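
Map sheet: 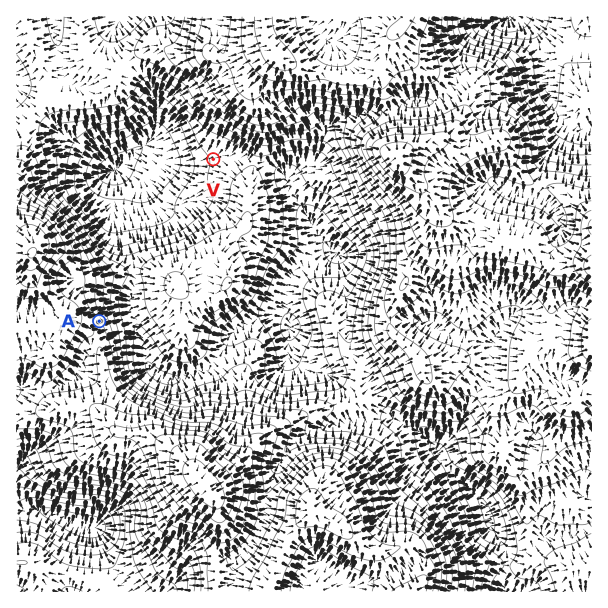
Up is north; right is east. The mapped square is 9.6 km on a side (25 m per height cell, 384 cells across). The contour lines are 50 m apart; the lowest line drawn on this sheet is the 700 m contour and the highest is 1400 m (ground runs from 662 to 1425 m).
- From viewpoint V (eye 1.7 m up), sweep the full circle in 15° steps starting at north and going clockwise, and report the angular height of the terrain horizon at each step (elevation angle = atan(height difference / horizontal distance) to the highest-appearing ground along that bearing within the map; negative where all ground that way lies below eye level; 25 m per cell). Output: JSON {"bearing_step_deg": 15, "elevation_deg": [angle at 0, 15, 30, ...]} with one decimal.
{"bearing_step_deg": 15, "elevation_deg": [12.5, 16.0, 17.4, 16.4, 12.1, 6.0, 10.0, 6.3, 5.0, 5.3, 5.0, 4.5, 5.9, 4.9, 4.6, 6.0, 8.8, 7.1, 3.4, 2.0, 3.2, 3.7, 4.8, 8.6]}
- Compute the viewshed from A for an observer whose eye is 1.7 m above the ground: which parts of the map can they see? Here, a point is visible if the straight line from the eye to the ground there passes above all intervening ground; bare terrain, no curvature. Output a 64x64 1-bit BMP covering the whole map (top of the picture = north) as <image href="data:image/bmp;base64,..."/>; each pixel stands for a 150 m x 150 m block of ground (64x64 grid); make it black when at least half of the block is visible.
<image width="64" height="64" href="data:image/bmp;base64,Qk0+AgAAAAAAAD4AAAAoAAAAQAAAAEAAAAABAAEAAAAAAAACAAATCwAAEwsAAAIAAAAAAAAA////AAAAAAAAAAAAAAAAAAAAAAAAAAAAAAAAAAAAAAAAAAAAAAAAAAAAAAAAAAAAAAAAAAAAAAEAAAAAAAAAAQAAAAAAAAAAAAAAAQAAAAAAAAABgAAAAAAAAAGAAAEAAAAAAYAAAwAAAAABwAAHAAAAYAHgAB4AAABwAPAAPAAAAHDA+AA8AAAB+OA+AH4AAAP98AAAfgAAH//4AAA4AAAf//4AAAAAAB///8A4AAAAH////nwAAAAA//f+/AAAAAD/wf78AAAAAP/A//gAAAAB4cD/+AADAAHgYP/wAAMAQ+AA//AABwBH4AB/wAAHAEfgAHfAABcAz/AAd8AAMwD//ABnwAARAP/+AGfAAAEB//8AJ+AAAwH//wAH4AA3AB//AAPxgP8mB/4AAf+D/z4CHgAB/n8HGAAeAAH+PAMAAA8AAf8IAQAAB8AD/wABAAAHwAf+AAEAAe/AD/wAAAAB/8AP/AAAAAH/wB/4AAAAAf/AP/AAAAAB/8A/4AAAAAH/4H/gAAAAAf///8AAAAAB////gAAAAAP///8AAAAAD////gAAAAAf///+AAAAAH//8//AAAAAf//n/8AAAAD/////gAAAAP////+MAAAA////4wwAAAD///4BAAAAAI/9+ACAAAABB7jwAMAAAAEAEPAAwAAAAQAQ4ACAAAABABjgAAAAAA=="/>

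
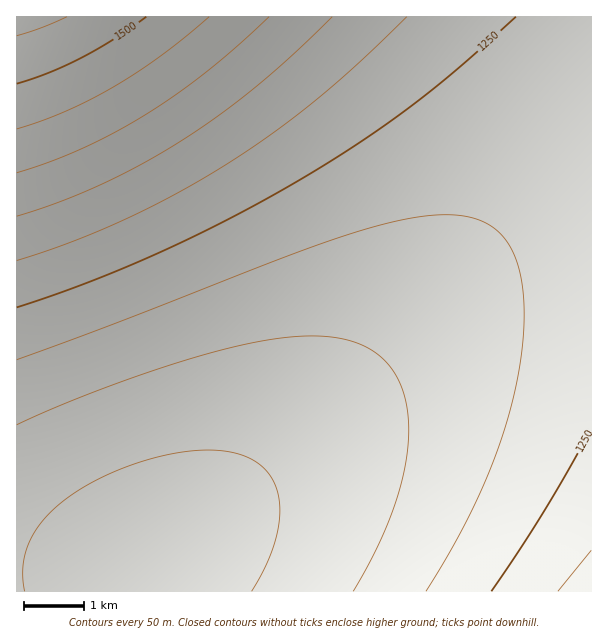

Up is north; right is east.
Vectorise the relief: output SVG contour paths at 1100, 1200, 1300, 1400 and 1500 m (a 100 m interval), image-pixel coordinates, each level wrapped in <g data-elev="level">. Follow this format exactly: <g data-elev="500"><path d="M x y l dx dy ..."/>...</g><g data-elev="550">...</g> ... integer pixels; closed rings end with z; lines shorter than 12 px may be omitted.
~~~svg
<g data-elev="1100"><path d="M25 591l-2-25 2-12 4-12 15-23 21-19 31-20 38-16 39-10 36-4 25 3 20 7 15 14 8 17 3 21-4 25-10 27-14 27"/></g><g data-elev="1200"><path d="M17 360l102-38 175-69 75-25 39-9 33-4 26 2 21 7 11 9 9 10 7 14 5 18 3 19 1 23-5 51-12 54-20 55-27 56-34 58"/></g><g data-elev="1300"><path d="M591 550l-33 41"/><path d="M17 260l52-17 53-22 52-26 51-30 47-31 43-33 43-38 49-46"/></g><g data-elev="1400"><path d="M17 173l32-11 32-13 33-16 32-19 31-20 30-23 62-54"/></g><g data-elev="1500"><path d="M17 84l31-11 33-15 33-19 32-22"/></g>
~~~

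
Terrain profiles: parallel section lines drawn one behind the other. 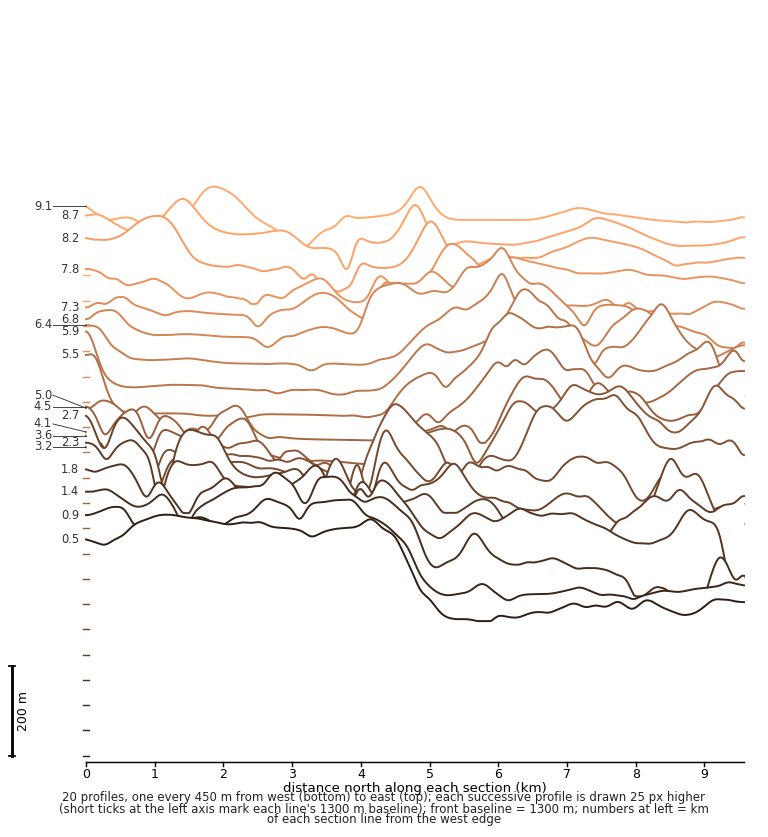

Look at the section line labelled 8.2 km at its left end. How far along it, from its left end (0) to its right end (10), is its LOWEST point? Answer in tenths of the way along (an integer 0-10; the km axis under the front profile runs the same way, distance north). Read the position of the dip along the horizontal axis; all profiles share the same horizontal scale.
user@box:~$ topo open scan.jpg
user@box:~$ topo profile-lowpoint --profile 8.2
4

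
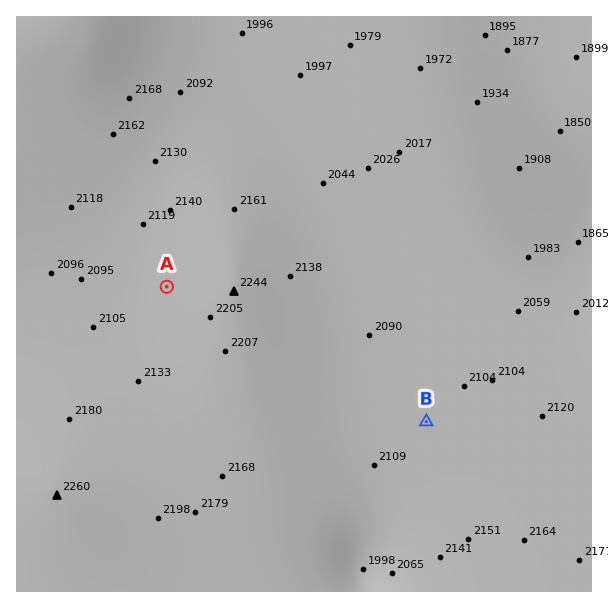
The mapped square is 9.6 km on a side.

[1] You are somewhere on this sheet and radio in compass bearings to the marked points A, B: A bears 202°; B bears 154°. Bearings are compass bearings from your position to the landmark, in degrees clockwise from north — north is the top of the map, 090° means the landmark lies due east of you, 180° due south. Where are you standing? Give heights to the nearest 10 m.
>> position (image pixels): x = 254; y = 70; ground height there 2010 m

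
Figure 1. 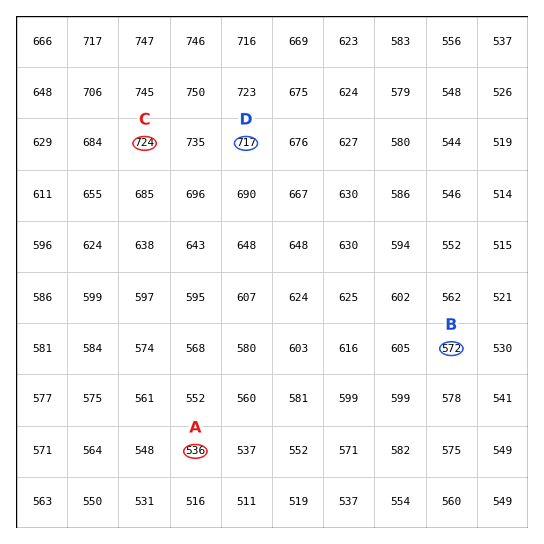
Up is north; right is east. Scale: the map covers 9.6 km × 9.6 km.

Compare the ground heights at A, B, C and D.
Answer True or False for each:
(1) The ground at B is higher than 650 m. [False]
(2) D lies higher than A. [True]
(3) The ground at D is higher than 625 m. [True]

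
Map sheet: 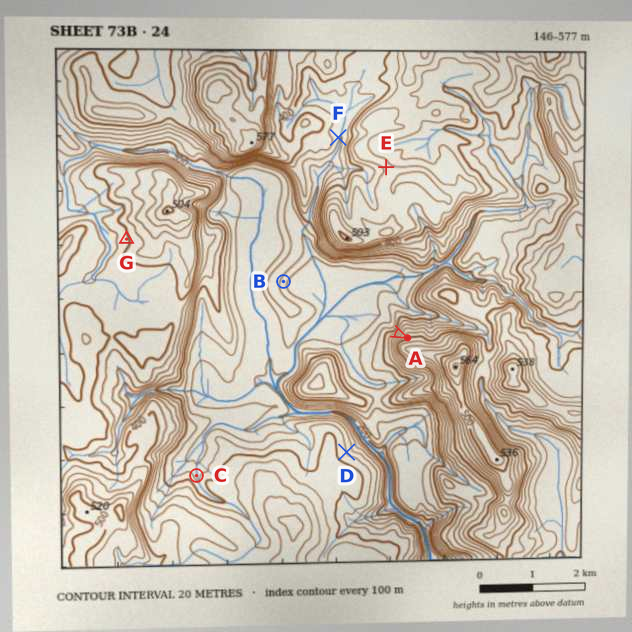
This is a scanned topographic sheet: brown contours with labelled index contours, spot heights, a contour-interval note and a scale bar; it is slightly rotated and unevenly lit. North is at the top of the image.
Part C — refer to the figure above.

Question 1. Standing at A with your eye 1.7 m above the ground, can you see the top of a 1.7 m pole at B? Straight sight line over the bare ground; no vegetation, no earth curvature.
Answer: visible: true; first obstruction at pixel None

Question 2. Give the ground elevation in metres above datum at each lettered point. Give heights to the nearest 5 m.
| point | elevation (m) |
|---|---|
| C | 275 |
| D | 280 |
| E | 445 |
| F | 365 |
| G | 395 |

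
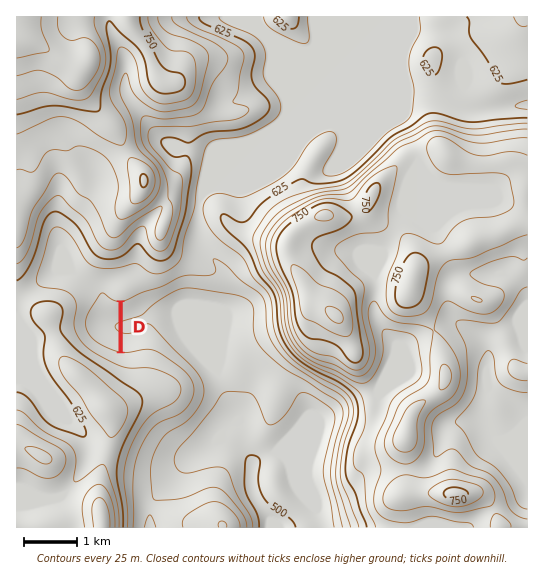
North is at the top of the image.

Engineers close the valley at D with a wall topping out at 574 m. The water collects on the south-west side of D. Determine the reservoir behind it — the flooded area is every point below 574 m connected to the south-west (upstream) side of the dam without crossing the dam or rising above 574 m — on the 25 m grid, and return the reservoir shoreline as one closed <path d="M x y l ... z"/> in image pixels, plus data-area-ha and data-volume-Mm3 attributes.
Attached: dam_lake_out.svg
<path d="M106 297l-5 0-5 5-7 9-4 12 3 10 10 10 13 6 7 2 1-48-13-6z" data-area-ha="46" data-volume-Mm3="5.27"/>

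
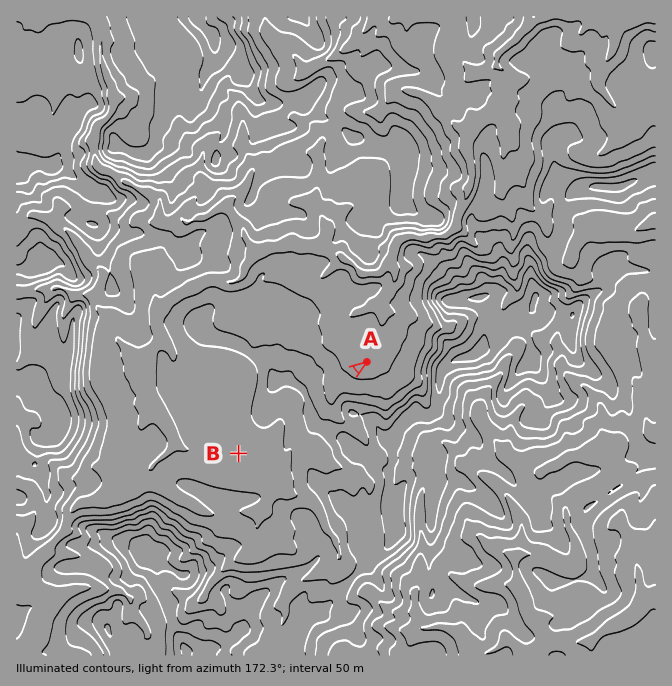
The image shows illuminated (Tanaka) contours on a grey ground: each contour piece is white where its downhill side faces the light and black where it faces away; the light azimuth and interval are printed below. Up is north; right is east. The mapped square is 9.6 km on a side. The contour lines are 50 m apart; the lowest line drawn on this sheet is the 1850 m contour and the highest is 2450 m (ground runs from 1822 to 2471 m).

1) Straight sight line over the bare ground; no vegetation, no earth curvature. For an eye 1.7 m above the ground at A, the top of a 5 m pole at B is hidden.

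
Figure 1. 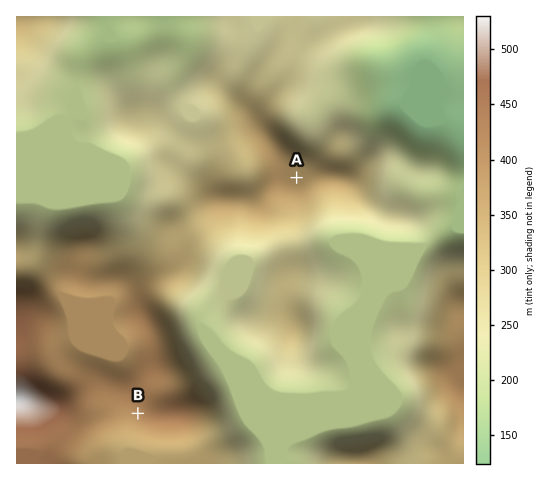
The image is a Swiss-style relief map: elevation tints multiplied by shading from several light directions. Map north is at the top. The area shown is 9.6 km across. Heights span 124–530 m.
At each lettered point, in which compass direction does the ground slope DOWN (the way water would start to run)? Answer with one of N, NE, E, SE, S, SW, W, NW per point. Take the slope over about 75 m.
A NE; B SW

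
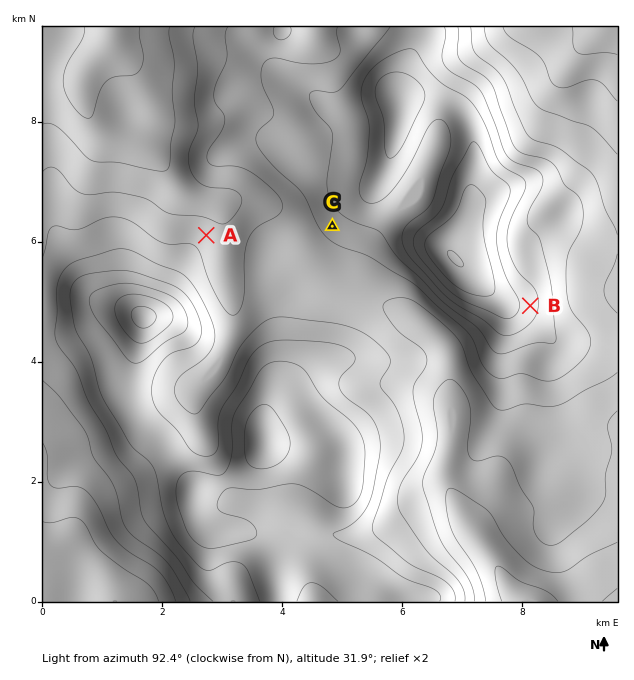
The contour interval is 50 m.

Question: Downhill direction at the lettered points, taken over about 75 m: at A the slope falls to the NE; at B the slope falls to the E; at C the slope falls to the SW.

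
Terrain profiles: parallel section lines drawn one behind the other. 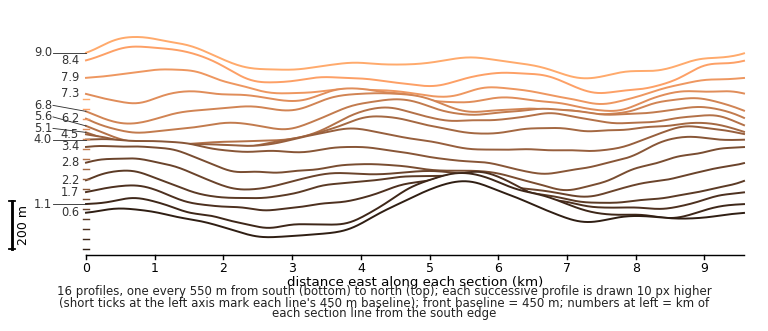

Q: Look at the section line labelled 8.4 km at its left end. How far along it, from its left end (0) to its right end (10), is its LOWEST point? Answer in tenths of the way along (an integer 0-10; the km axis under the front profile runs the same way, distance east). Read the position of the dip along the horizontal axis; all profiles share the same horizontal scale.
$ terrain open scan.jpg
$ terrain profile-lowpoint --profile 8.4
8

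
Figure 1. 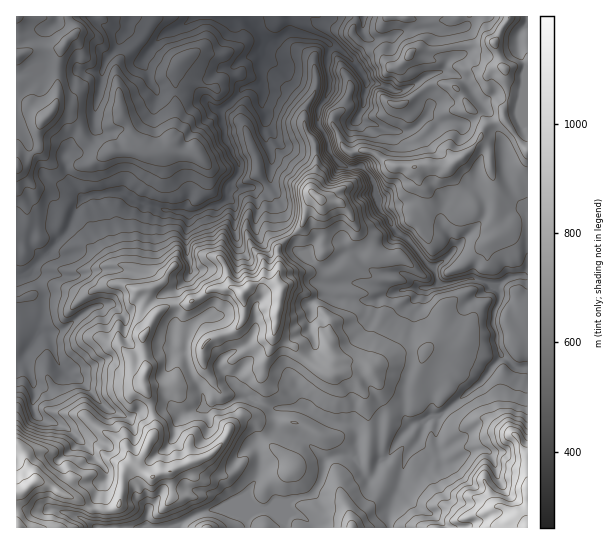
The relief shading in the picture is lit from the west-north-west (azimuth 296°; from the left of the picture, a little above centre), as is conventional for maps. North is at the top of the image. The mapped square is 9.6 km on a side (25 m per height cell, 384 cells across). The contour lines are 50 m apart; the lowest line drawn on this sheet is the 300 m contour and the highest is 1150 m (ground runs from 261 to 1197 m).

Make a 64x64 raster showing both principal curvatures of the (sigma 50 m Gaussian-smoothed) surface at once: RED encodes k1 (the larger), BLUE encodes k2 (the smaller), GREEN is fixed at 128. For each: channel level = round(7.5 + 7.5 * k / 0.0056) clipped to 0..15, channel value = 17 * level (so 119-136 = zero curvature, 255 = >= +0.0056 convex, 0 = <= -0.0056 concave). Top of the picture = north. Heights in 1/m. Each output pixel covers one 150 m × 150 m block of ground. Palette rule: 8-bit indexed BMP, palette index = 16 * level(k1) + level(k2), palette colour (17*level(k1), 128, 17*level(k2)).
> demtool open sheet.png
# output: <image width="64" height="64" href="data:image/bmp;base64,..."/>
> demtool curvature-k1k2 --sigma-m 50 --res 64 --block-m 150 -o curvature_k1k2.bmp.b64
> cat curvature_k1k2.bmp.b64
<image width="64" height="64" href="data:image/bmp;base64,Qk02FAAAAAAAADYEAAAoAAAAQAAAAEAAAAABAAgAAAAAAAAQAAATCwAAEwsAAAABAAAAAAAAAIAAABGAAAAigAAAM4AAAESAAABVgAAAZoAAAHeAAACIgAAAmYAAAKqAAAC7gAAAzIAAAN2AAADugAAA/4AAAACAEQARgBEAIoARADOAEQBEgBEAVYARAGaAEQB3gBEAiIARAJmAEQCqgBEAu4ARAMyAEQDdgBEA7oARAP+AEQAAgCIAEYAiACKAIgAzgCIARIAiAFWAIgBmgCIAd4AiAIiAIgCZgCIAqoAiALuAIgDMgCIA3YAiAO6AIgD/gCIAAIAzABGAMwAigDMAM4AzAESAMwBVgDMAZoAzAHeAMwCIgDMAmYAzAKqAMwC7gDMAzIAzAN2AMwDugDMA/4AzAACARAARgEQAIoBEADOARABEgEQAVYBEAGaARAB3gEQAiIBEAJmARACqgEQAu4BEAMyARADdgEQA7oBEAP+ARAAAgFUAEYBVACKAVQAzgFUARIBVAFWAVQBmgFUAd4BVAIiAVQCZgFUAqoBVALuAVQDMgFUA3YBVAO6AVQD/gFUAAIBmABGAZgAigGYAM4BmAESAZgBVgGYAZoBmAHeAZgCIgGYAmYBmAKqAZgC7gGYAzIBmAN2AZgDugGYA/4BmAACAdwARgHcAIoB3ADOAdwBEgHcAVYB3AGaAdwB3gHcAiIB3AJmAdwCqgHcAu4B3AMyAdwDdgHcA7oB3AP+AdwAAgIgAEYCIACKAiAAzgIgARICIAFWAiABmgIgAd4CIAIiAiACZgIgAqoCIALuAiADMgIgA3YCIAO6AiAD/gIgAAICZABGAmQAigJkAM4CZAESAmQBVgJkAZoCZAHeAmQCIgJkAmYCZAKqAmQC7gJkAzICZAN2AmQDugJkA/4CZAACAqgARgKoAIoCqADOAqgBEgKoAVYCqAGaAqgB3gKoAiICqAJmAqgCqgKoAu4CqAMyAqgDdgKoA7oCqAP+AqgAAgLsAEYC7ACKAuwAzgLsARIC7AFWAuwBmgLsAd4C7AIiAuwCZgLsAqoC7ALuAuwDMgLsA3YC7AO6AuwD/gLsAAIDMABGAzAAigMwAM4DMAESAzABVgMwAZoDMAHeAzACIgMwAmYDMAKqAzAC7gMwAzIDMAN2AzADugMwA/4DMAACA3QARgN0AIoDdADOA3QBEgN0AVYDdAGaA3QB3gN0AiIDdAJmA3QCqgN0Au4DdAMyA3QDdgN0A7oDdAP+A3QAAgO4AEYDuACKA7gAzgO4ARIDuAFWA7gBmgO4Ad4DuAIiA7gCZgO4AqoDuALuA7gDMgO4A3YDuAO6A7gD/gO4AAID/ABGA/wAigP8AM4D/AESA/wBVgP8AZoD/AHeA/wCIgP8AmYD/AKqA/wC7gP8AzID/AN2A/wDugP8A/4D/ALm2t7e4yMfYw3FygoGBgoR0k4NzdJTH2tm3ppeGh5iYh4eHiId2d3aGubmXl5eVl6e3yMemk6Wkg4SGmJiHh5i3dXR0loSBcIGnp7iomJeWk9inhoWCgZOUhIWGd4eHhod3h4aHh5eGhreol3Z2dYaHl5ZzYoanyNi3l4Z2h5iYlIV1dHKChJfW18fG2cnIlmKV2aiYh3WCcnV3d3eHh4d3d4eHmJiHd4e3h4aXd3Z2hoaFlpemloaFlqeop7aXl5eXdXWGqNjoyIV2dbfHdYR1k6e4uLfIuJeGdXZ3h4eHd4aGhoaHh4eXl3d2h5d3hnd2h5eYl3WWlqaXp7iEg7a4uIaXtui4l5eGdoWn2ISXlZWDp4eWhISGh3aGhoaYh3eHh4aGdoeIqIeHdoeXh3Z3h4eHh4anuMmVlbZ1gpe4hre4yMeXhoWFdXV0lseFhaendKV1hZeoqJaXh4aGh5eHiIiIh4V2iJiHh3Z2l4iGh4eHh3eGhoeUlNemcXWXuIaHuaiHhZaot6imcpbHhpbI2Le4doaXhnaGqKiHhnaHh5iYiIiHhZiYiIeGdoeYh4aIh4eHdnZ2hqjqhYKYh7d2l6eHdoSoh4aolHOnuZenhpenyMenh4eGloWXmIZ2d4eImJiIh4WXmIiGlpaGmIeGiId3h3d2dnWX2INzl5e3hreGhXODl5eXdIO3t5eYl4WVh4eXuNjXqIZ0daiXhXeHl5iYiId1hoaGdpeXdYaXhoeIh4eHh3Z1lseClpaFt5eolqbIp4OGhoO4hnWmpqW3hHOGhpaFp+jIhnSFhoaImJeIiIaFhoaGhoaXl4aGh4eGh4d3d4eHdoSTYoNzp7jZt7e3p7indHOWlXSWyIWV2JiUc4a3hXSX97h1dXaHl5iHh4aFhpiIh4eGh5eGl3WXh3aHh4eHh4eHhpanhcW1yIaHhpeXlYKGhpa3pqeEdcjJl4OGuaiEdab3h3V2hoZ2hXV2h6ioqJiYhoeXhph2hpiGmIaYmId2hpeWqMn5o8Z1dnWEgoKGh6fXppa5g5aoyKiElZe4hmSG2simhpeHdoeXp7eoh4aGhnaHl3aYh4aGhoeGh5iXh4WGp6fJuYPWdWJxg4WHl7jHloWnk3KWhreXhXWFlpaVt6i2lpeYl5aoqKiHhXWFhnZ3h4d2mIiGhnWFdoaYl6eolpaWyIeE13WAuMfHx8i5qIZhcJOldJWldYV2hYR1lYSFp7mnp4Z1hYWFdYaHh4eHd5eHdpeHhpiYhoaDhoeHmJiHlqZ2hdiEkriHd4eIuJeAg4eoqGWlpnZ2h4iHhpaEgpSWhYOEdoaGd3aHh4eHh3aYh3eHh4aIiIeXl3OFh4eHh4eGhnbHlXOWdoaHl7iQlJiYmKeXyJd1h5iYh3WXqbiWdHSGmJeXh4eHd4eHh4eHmIeHh4d2h4eHh6iXg3SHh4eGhod3ppV0hpaGhpaDhIeYmIeYqLiGlpiIiHV1p6eHhYWHqJiHh3d2h4eHh5d3l5eGmIh3doeHd4eHmJeEg4aXh4d3h4eVdZendnZ0dHaHh5iHmJemhYaHmIeEhreXdHaHl5iYh4eGdoaHmKiHh5eGh5iHh4aHh3d3h4eXmIZyl5eHh4eHhYeol3Z1dnaGh5iXhpeXyYZ1h5eFhbindIaGhoiYl3d2dnaHqKiYmJeHhpiIh4eGh4eHh4eIiIeXhIOomIaGdnaXqIeEhnZ2dXSWhZanhrinhYaXhJbXdnSYmHWHl6d2dnaHt5eHh4eHl5eYmJiHh4eHh4eHh4eIiJeDpZSDhYaGh5eGhZeHd4eHhXW3l4amdoZ2h4Sn2Id1hZeXdoa3hnWXt5aHhpeXl5eHh4iHh4eHiIiHh4eIiIiYqHKEqJeYhXeXhYaXl4eHl6ent4Smp3Z3doeEqNiFh3Z1hoZ2p5eVt6iGdZeoh3Z3d4eHh4eHh4iYiIeHiIiImJaBqJiHmIeGh4WWp6ioqKimuJWVuKd2h4aIhZbI2KiXh4aFp7i4pZaXloSomIeGd3eHh4eHh4eHiIeHh4eIiJeFgriYh5iHdnZ2hIWYqaiohbeDp6nIhnZ2h3aFlpe3x8iHhHWX2IaGhnSGmKeHd3d3h4eHd4d3h4eHh4eHiIiolIO3iIeHh3eGhqaSg4eXl3S4g5aXx6d2doeGhoaFdXa2yIV1h+iXhoeEl5enh4d3d4eHd3eHh4eHh4eHh4iXpnCnqIeHh4eHhoanyIJxhpeGp4KFl5fYh3WGloWGdnZlhueFdZfYl4WHdXW3qKeXl4eHh4eHh4eHh4eHh4eHmKeBp6iHiId3h4aGl8jXhIFzhHOVppaFqMi2priXdXV2ZXbnhZWXyLh1dXSmuIZ2hoeHh4eYl4eHhpeYmIeHh5jIg5O3h4iXmIeGhoaHyNeXdHR0l6iGloOGp6XZ6KdldXWX13V0drfHdmSEpIV1doaGhoWFhpe4lpaVqLiol4aFuNiBppeHlqiohnaGl5e42LaXlZW4uKiWdHOEqKXn18e219mnhYan2Ialx5aGh4eHiJiYh4RygqV0c6ant8jYt5SVcqipl3aGhpenp5eXmKe3yNjXt6e317iXk3SGqLi2yLW32LaXp7jJlmR1dnZ2doaGhoeXp7eUcrNwgICApLSRcoKlqJaGdnaGhoWEdHR1lpeGhnV0dXXHpoRgdYWFhOZyp5XGp7eVlpWVloeHh4eHh4eHlqaUg+j5oOjHlHCBlqemcoFzh4aGl5enp6enp6aVlZaXl5eWpvnJoZSEdJXngqZitpXIybe2ppV2h4eIiIeGhoaFlujXcXDH6Ni3pbmol5aYlYeYhYWGhnV2doaYqKiomIeHdnXZyICmqLf5uHOEcueUxrd1c3WWl4aGiIeHiJiXqMjYgaCkcIW3p5eHiIeXmIWXmIZ1dZeHdnaGhoeHl4eHh3aGp9eQycnH2ZdygdfWkeaUZHV2h6mXh3Z2h4iXprjJlIDIuZZwhaeXh4eHh5iFh4aXmIWFmJiYh4eGh4eHh4d2dqfHkMiYhteXcJT3coTZ5nV2hoaXh4eGh4aXppO3poCmyJiohIOXmJiIiIeIhoeHl5iGhYaHh4eHh3eHh4d3h4anlnKXh4XYp3DXxnK2hrbll5d2lnZ2daeWl7mmcICE2JiIl5WHhIeHiIiIiIaHh4eHhpiEh4eHh4d3h4eHh4eGl6dyhoZ2uMaA+JSFp3Z1peiWhpaGZXbXp6e3g5Cox6eHh4WHmIaFh4eHiIiGh5eHh4eYhXaXh4d3h4eHh4eHhpeXc4aXhYbXgOiUlad3dWTXppanh3W32Jamp3CEyaiHh4eGiIiHh4aXh4eIhnaXh4d2l5eEmIeIh4eHh4eHhXOBcoOBkoV1yIHIx4SXdnVktraXqIeW56iHhXCip7iYh4d3h4iHiIiGh4eHh3aGh5eGdoeYhYaIl5iYl4Vzg4SGl4eWuJVygINjx7eVl3Z0Zae3l7mnyMiWuYVwp6eWhoaHh3d3d4iYhoeHh3d3l3anhoaHh4Z1hHSEhYN0l4eYmJiYhZi4qLZypreWhpaGdIaoudjIt6elgoJhcXSnl4aHl4d3d4eHh4aHh4eHh5eGuKeXh4eGh4eHhoV1l4iHh4eHh4aHh7eGYoWScYSWhIamuMu4lKXn6LnIkJKmlZeYqJiGdoaXh3eHh5eGh4eWppZ1hYZ2hoeHh4eHhoeHh4eXh3d2doa3lnOR17e3lJW3tpfIp6aAlsj6t3CFyIWGl5d2hpeWhnd2h6eHhoeHuah1ZJeXhZiYiIeHdnZ2hoeHl4d2dnaXuLjIkHTIyIOFhnaWp7a4g4JzxLCRubmopqmYh5eoqHaGdYa4hoaHhrmnhIa3lpWop6iomHd2doeXmIiHhoaXyLinqJBjtsiEdYeHhoXnp5VQoJBAhbbZ2NfIx8i3p7enl3SGuHWGhqanlqaol3WGh3aHqKinp6eoqJiYl6enqLiYmHSAl8e4g4WXdnV19oWQlOrnxfX3pod2doeXhYan2MiFhbd1doXIl3aXqYd2dnaGhoiYqJeYmJeXl5iXl6iol4aAdKjYp4OXdHV2hvdygPn31vnYl4Z1dXWFdYapp4XHtoWXdXWW2Yd2ppZ2dnaHp5aHh4aImJiXlpeYmIWpmJdkcIe414WEhYWHd8f6kIP3hJaXhYWGh5eYh3aGl6dkdseoh3V1x5aHhqemdoZ2hqeFdYWFhpeHh3aImJiWlpeXk4KYyMh0hYSHh5j2lZDG9nSGhIaGhHNzhJeXdYaXhmWXt3Z0p8d1d4aoyIeGhpendIaYmJenhnZ2h5eHqIWFpnGEuMiohIOWmKjJ92C0+aZzUoWDg4aHh5aEl4aFhXRkhbilltiFdoaGl7nIloaYh3SFl5iol3d2doeXl4eohpaRtrm4l4VjhpeYyeiAlfm2p3GlyLeXh5eYhnWHl5aWl6WWhLindXeGl5aHyKiWmId0hJiouId3d4aHl5eGloZygYGnt4Z0lYaGh7j1YKG418mmcJSWqLioh4eGhoeXl7mndIXIp3V3h4iHdpe4hZeXdXOHt6d3h4d1hpeXl4VylLiCkbendHaHhoaH98eAhbbXl4CnyfjW58eHd3Z2daa3hHWVlreGh4eHh3aHuIaXqIeCh8ioh4eHdIaXl4eGlbe6uYODpoV2hoaGd6b4gWGV57eApviCcHC1x4d2hqjHhXSXhna3hneId4d3h7eGh6iogYbYqJaXhYWHl4eHl6anqKeEhIR1hpiXdmaG+KVwhujJgHGwgKaVgJO3x8jIp4SGqIaHp4aGh4d3d4enhoaGpnOG2Id2h4SXmJiHh4eGhZentrmnlJeYh3Z2hviUgLf4lnCFycimqKiEcoSFg4SGl6mGl7iGdZZ2d3eHp4ZkhJWDlNeGZXWFh5iYmIeHh4Z0g4Woh3SHhnZ2dpf4gZP5t4BzhqfZyJeGhoeWhJeop5aXp7nJt4Sohod3h6eGhai5hYO3poZ0hYeHmKiYiIiHlqiEhIZ1doeHh4an93CT94Bxh6bHp5XXqJeXmIaFhnZ2hobGlpaVqKeXh4e4l3W3h3SUhae3hnOGl5iouLiYl7fJt5d1doaXl5ent+q0o6CBhre3uIZ0qcmXl5eXh4Z2h4Wl1XZlhoaGh5eWuMiWp3Wnp3R2l7eWgpaHh5inuJiFh6e3l4WGhpe4t5amkWCEl9jGhZaGhKeouJaXp6e3t6Wm27h1dJeXd3Z2doe3uJi2uIZ1dneXt4WCdYZ3h6iohnZ2l5eEhYWDhIJxgYOmt8nXg5SUhHSEhJaWdnV1hnZ1t7jmdXSXlnZ2dnV2hrm5loSFh4aHh6endXODdYeomIaGdpeFhZiohoWWl6e3tqa5uIKnuId2dYWFhXaHhnZ2dZZ197Z0hKmXl5iWhqa0g3SWmIeHdoeHqKi3p4R0k5N0dYaGhZeImailmKiXhnZ1lcaCh7i4x8jHp5eXl5iYloaHZJX5x6M="/>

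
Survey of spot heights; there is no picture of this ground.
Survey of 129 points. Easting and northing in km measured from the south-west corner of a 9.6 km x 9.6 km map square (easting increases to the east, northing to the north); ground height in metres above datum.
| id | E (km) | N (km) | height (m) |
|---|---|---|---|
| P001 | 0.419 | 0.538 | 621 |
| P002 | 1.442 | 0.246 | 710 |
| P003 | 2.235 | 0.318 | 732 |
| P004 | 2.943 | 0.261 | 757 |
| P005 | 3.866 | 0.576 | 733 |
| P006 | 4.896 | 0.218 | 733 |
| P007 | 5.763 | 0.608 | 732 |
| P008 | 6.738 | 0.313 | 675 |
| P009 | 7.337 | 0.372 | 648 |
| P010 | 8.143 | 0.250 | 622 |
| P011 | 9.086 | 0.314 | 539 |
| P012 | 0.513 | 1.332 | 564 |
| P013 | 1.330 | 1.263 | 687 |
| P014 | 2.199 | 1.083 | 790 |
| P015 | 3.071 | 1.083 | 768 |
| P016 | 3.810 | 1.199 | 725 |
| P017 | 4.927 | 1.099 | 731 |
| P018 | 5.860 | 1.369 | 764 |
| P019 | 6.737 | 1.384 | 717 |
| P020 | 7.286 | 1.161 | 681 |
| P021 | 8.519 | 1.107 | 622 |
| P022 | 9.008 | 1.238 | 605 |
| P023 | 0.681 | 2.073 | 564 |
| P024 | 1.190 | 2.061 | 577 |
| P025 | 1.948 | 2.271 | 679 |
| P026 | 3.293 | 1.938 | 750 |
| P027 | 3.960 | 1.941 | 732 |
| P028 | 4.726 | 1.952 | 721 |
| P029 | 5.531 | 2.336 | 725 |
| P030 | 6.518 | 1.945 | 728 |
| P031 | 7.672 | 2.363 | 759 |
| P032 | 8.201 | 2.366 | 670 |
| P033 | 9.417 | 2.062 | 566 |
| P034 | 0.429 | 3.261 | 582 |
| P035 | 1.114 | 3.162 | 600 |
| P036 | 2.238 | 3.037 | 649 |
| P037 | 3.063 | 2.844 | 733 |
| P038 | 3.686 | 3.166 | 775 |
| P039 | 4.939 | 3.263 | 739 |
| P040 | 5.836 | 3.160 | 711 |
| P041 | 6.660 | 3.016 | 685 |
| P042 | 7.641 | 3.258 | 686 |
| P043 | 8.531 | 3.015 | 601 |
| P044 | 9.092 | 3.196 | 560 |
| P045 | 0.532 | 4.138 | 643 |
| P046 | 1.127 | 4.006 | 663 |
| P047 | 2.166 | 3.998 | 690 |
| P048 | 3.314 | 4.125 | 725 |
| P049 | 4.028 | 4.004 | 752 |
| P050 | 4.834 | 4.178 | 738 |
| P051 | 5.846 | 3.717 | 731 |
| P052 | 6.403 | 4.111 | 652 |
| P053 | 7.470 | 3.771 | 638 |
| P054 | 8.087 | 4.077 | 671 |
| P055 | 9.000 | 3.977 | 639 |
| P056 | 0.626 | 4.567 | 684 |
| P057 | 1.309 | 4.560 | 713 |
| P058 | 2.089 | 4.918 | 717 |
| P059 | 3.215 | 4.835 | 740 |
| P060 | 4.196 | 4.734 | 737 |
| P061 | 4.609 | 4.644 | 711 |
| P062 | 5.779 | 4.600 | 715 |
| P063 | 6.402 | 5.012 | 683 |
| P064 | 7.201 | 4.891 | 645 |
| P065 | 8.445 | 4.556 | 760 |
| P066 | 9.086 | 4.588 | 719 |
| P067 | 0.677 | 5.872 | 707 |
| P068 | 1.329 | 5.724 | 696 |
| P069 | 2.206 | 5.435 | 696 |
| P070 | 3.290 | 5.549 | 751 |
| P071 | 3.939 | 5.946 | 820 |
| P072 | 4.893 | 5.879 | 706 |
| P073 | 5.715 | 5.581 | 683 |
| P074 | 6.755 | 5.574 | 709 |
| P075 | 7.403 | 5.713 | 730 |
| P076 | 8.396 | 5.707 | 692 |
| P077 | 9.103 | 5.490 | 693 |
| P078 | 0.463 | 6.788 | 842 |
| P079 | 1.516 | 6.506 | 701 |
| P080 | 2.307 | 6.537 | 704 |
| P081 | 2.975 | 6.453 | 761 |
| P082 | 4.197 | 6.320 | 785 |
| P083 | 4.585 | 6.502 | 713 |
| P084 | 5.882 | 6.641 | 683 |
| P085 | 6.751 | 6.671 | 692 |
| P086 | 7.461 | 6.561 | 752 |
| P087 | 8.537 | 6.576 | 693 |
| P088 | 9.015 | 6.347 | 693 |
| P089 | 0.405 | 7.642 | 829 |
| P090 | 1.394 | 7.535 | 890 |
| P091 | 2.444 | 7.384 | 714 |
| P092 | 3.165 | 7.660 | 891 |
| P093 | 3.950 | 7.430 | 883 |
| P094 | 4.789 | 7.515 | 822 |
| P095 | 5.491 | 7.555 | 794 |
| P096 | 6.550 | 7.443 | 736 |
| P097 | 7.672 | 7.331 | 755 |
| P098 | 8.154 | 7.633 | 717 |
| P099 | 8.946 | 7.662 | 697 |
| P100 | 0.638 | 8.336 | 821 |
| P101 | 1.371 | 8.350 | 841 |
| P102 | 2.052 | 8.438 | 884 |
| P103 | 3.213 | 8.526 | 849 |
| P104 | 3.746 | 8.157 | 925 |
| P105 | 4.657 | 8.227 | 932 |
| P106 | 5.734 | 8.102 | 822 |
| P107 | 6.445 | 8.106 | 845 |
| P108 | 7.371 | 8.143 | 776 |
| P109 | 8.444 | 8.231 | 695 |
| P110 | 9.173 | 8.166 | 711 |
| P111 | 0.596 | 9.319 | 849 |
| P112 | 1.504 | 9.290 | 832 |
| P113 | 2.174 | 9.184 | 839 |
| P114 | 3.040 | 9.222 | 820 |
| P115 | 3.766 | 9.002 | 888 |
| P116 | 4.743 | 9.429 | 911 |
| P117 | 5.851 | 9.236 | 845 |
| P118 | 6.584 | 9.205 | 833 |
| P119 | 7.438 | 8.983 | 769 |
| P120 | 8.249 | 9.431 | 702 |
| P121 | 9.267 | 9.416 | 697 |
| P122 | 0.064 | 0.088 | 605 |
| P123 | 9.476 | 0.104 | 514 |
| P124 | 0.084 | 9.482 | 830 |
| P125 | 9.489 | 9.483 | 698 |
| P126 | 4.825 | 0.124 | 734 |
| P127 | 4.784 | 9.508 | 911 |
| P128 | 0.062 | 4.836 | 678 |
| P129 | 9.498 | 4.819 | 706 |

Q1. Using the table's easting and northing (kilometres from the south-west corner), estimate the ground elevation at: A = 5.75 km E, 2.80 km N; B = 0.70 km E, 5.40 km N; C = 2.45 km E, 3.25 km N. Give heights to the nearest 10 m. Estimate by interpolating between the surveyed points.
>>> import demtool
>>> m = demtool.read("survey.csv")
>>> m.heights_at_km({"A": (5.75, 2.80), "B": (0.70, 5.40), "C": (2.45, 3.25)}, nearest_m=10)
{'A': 710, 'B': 700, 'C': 660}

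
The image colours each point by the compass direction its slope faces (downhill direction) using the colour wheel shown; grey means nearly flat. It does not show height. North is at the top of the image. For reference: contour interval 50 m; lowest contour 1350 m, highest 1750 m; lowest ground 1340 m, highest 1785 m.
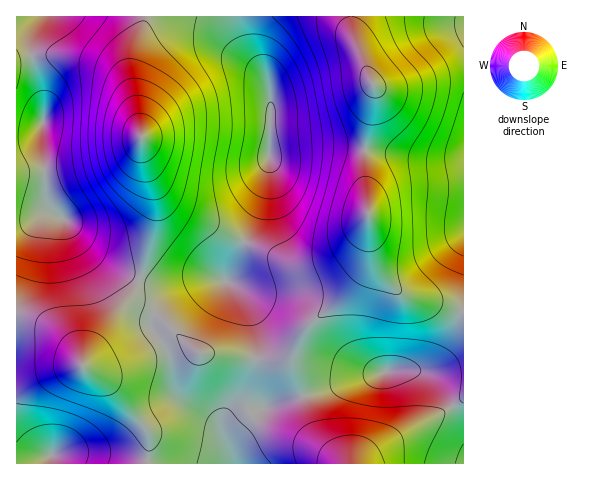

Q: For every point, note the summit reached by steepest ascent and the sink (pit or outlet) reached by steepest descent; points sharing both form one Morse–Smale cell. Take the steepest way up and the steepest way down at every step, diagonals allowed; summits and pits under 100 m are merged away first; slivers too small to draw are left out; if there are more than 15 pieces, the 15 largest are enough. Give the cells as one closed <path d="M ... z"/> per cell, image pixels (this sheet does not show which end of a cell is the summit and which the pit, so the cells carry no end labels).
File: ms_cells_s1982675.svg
<path d="M238 16l-92 0-12 37-1 31 9 53 1 20 12 36 0 28-15 59-8 15-42 56-8 14 30 22 35 43 2 5-2 29 87 0-2-8 1-18 9-14 18-14-7-3-2-7 7-46-4-32-10-25-12-13-6-3 8-14 22-51 11-34 2-14 1-74-7-23-18-28z"/><path d="M350 16l-111 1 1 12 5 14 18 28 7 23-1 74-2 14-11 34-22 51-8 14 6 3 12 13 10 25 4 32-7 46 2 6 5 3 131-38 20-1 45 8 10-1 0-65-18-7-34-7-10-4-20-20-10-22-8-91 10-74-18-44z"/><path d="M145 16l-129 1 0 296 20 6 24 14 14 16 8 15 36-52 16-20 8-19 13-52 0-28-12-36-1-20-9-53 0-25 11-35z"/><path d="M463 16l-112 1 3 23 20 47-1 18-8 41-1 23 4 35 2 33 5 26 12 17 15 14 10 4 34 7 15 6 3 0z"/><path d="M407 370l-18 1-27 7-104 32-16 14-9 14 0 24 2 2 228 0 1-40-2-5-22-34-9-9-10-4z"/><path d="M20 314l-4 0 0 149 130 1 3-13-1-19-32-41-34-26-8-16-14-16-14-9z"/><path d="M426 372l-4 0 9 4 9 9 23 38 1-45z"/>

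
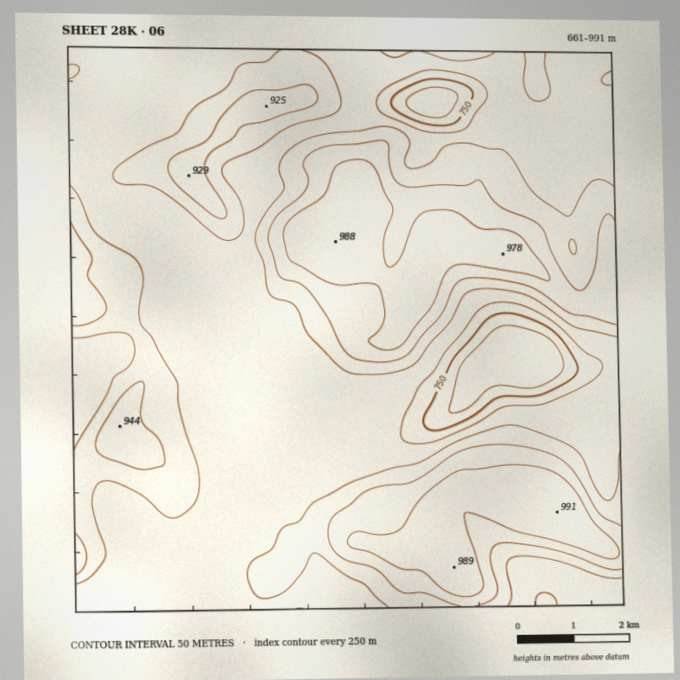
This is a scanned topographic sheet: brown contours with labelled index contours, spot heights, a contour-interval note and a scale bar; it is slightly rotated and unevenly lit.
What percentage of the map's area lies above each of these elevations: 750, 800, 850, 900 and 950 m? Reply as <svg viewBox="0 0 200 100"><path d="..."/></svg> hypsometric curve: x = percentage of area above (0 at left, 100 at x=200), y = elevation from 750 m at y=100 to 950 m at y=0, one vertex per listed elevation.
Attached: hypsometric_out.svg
<svg viewBox="0 0 200 100"><path d="M192 100l-7-25-91-25-42-25-29-25"/></svg>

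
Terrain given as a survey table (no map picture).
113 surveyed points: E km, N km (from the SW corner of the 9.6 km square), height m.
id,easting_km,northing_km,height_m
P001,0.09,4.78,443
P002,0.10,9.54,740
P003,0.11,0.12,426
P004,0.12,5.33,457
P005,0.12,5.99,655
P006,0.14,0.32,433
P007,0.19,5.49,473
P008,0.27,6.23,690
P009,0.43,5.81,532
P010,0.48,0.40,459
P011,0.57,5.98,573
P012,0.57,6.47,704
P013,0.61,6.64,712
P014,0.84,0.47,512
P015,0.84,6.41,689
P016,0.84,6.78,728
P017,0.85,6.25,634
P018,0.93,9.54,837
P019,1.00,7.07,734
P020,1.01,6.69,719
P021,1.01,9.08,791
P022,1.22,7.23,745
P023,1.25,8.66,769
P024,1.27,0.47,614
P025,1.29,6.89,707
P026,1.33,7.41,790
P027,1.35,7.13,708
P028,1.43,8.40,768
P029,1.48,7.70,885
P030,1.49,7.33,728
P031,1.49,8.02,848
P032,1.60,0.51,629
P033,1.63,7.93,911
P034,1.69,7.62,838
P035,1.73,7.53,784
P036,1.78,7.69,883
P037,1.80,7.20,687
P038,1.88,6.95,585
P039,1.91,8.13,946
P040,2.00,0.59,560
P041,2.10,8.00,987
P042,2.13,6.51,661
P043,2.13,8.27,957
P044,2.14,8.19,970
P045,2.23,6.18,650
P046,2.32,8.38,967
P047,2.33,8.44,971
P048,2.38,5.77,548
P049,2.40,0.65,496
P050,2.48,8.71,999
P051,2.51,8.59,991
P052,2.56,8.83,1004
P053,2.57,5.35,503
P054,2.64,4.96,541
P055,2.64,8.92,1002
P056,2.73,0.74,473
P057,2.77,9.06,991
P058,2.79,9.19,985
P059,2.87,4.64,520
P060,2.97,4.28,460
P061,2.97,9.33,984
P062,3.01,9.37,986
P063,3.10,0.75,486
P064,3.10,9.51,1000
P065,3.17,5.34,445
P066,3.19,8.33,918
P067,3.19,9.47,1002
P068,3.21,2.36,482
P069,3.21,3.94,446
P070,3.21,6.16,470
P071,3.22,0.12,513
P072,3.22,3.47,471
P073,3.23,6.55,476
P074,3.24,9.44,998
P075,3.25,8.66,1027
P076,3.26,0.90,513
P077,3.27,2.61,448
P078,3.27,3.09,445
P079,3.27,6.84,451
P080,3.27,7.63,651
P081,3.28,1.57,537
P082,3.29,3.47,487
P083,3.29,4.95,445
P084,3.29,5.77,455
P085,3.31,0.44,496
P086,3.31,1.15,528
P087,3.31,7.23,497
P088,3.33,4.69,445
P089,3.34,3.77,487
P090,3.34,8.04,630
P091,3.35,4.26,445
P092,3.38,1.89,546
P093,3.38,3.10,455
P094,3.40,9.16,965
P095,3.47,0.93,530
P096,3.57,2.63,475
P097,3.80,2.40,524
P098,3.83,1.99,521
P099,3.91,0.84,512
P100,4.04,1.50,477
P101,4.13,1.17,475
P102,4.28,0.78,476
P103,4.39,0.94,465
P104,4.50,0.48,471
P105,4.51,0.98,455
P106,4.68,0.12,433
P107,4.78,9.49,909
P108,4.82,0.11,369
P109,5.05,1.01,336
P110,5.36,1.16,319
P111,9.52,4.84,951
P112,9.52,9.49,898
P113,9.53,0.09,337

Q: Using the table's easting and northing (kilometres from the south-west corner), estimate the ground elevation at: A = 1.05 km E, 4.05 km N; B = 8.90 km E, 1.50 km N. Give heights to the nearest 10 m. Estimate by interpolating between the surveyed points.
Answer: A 420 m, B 430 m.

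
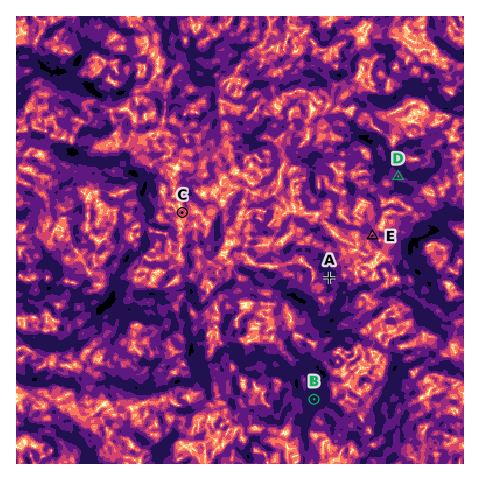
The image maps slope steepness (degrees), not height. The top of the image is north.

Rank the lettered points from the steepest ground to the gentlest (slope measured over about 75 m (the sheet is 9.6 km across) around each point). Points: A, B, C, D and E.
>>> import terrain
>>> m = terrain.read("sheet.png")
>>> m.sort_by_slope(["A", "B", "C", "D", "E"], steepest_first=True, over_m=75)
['B', 'A', 'D', 'E', 'C']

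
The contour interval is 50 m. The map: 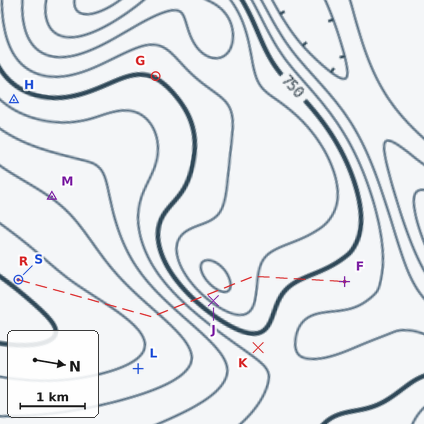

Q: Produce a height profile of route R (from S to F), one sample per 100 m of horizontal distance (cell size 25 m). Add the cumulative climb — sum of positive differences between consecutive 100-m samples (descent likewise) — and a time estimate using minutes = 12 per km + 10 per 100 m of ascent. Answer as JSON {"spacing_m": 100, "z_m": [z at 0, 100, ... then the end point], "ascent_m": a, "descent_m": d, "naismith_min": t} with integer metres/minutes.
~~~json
{"spacing_m": 100, "z_m": [510, 513, 516, 520, 523, 526, 529, 532, 534, 537, 539, 542, 544, 547, 550, 553, 556, 560, 564, 569, 574, 580, 592, 608, 628, 650, 675, 703, 735, 767, 798, 825, 844, 854, 853, 845, 834, 821, 810, 800, 790, 781, 773, 766, 759, 754, 749, 744, 740, 737, 733, 729, 726, 724], "ascent_m": 343, "descent_m": 129, "naismith_min": 97}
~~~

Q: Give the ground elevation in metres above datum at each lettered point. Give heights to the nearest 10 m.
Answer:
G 750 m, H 720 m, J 810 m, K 720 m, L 560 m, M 600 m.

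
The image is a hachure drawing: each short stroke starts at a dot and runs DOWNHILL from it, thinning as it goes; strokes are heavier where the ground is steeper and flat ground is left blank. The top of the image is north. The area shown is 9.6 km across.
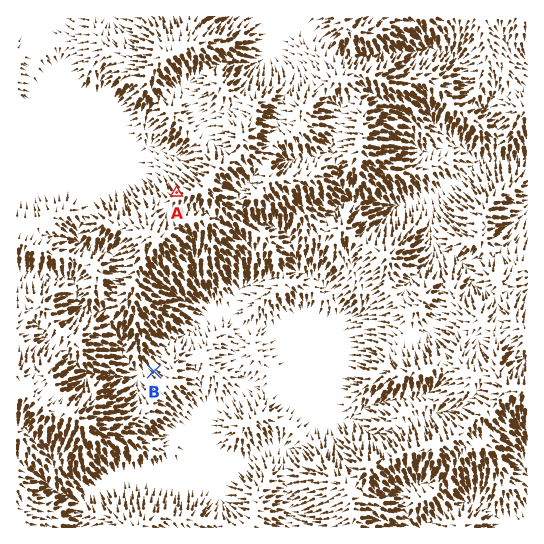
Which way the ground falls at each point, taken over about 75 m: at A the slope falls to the NW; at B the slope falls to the NW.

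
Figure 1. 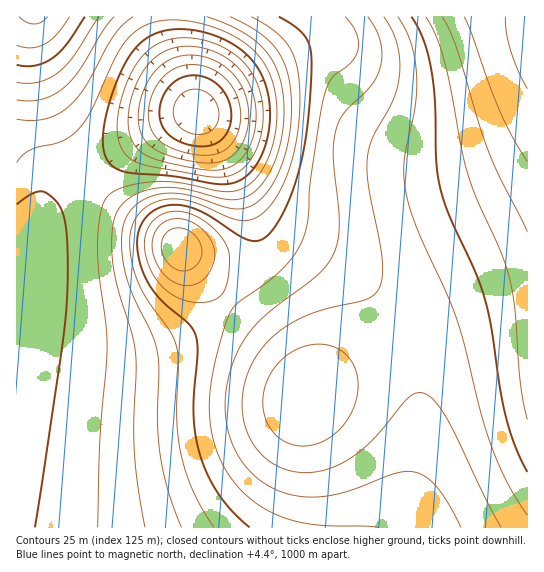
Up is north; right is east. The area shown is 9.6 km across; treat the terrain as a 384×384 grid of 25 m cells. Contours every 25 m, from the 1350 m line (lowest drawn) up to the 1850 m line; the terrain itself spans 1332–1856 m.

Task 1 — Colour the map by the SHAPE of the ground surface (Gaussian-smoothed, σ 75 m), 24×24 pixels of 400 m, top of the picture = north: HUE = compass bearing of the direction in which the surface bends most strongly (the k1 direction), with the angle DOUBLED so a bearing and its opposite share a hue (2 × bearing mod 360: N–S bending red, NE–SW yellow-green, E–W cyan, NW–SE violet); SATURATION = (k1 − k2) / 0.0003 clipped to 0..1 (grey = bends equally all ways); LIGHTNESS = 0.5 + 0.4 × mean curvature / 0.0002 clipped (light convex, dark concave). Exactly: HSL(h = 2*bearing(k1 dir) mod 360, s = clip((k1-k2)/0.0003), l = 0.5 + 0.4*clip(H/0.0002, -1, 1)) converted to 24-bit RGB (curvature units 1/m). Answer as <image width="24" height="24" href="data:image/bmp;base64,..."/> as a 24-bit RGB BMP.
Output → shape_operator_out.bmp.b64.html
<image width="24" height="24" href="data:image/bmp;base64,Qk32BgAAAAAAADYAAAAoAAAAGAAAABgAAAABABgAAAAAAMAGAAATCwAAEwsAAAAAAAAAAAAAf36Af32AgHyBgHmCgnaDhnKEiG6Di2x/j2p4kmpulXVsloVtlpRth5RsdpFrao1saol2bIV9b4GBcnd/eXR/gnOChnJ+inF5f36Af32Af3uBf3iCgHSEhG+HimyJjmqGkmqAlm13mXRwmoZ0mpZ1i5h0eJRwbJB0aox9aYeEa36EbnWBc3CBfnGEh3GEi3F/f36AfnyBfXqBfXaDfXKFgG2IhWqMj2mQlWuMmHGEnHh7noh9nph/kZt+fJZ5cZJ/a46IZ4aKZ3qHaXGEbWyEeW6FhXCIjHKHfn6AfXyBfHmCenWDeXCGemyJfmmNhmmRk26WmneRnoGKoYyIoZqLmJ2KhJeFeZONbY2RZn+NZHSKZW2HaGiGc2uHf2+Ji3ONfn6AfXyBenmCd3SDdW+Gc2uJdWiNe2qRh3GVln2ZnYmVopGRpJuUn56Uj5eSgI+UcIKTZnWQYm2MYmiKZGWIbWmJeG6Kg3SNfn6AfHyBeXmCdXSDcW+FbmuHbWmKcGuOeXOSiIGWmo+aoZaXppyZopuYmZOZhISWcnSUZmqRYWSNYGKLY2OJaWeJcW2Ke3SMfn6AfHyAeXmBdHSDcG+DbWyDbG2DbnaGcoGOfouTjpSXnpuXpZyYpJaWno+YkoKZgHKWcWaSaGGOZGGKZGOIZ2mIbW+JdHaKfn6AfH2AeXmBdXSBdW6Ad2x9d294a4FvZ455bpeGgZmNlJyQopuSo5GPoIeQm3yWj2+XfmaScmONa2OJZ2WGaW2GbnWHc36Jfn5/fH2AeXiAeHCBf2aBgF9ug3Bcdo9VTZxOUqJtaZ5+gpmBnZmIoYyFoH6DnHSKl2uSi2aRfWSLc2aGbGmEbHGDb3uFcoWHfn9/fHx/eXWBe2eDh1SEj0hknmlFlbE8QLcxNa5bTqJ2bpZ2l5d8nYd5nnNzm218lmeEkGWKhmaJemmEcm2BcHWBcYCDcYeCfn9+e3x/d3GCd1qHjT+QpDRxyV84wtxANOEhH7xjN6CAX495i45zmIJwm3FrmWdulGV4jmZ/iGmEgG2Dd3J/c3l/coKAcYd8fn99enx/cWuDakyLei2ZvSuk2nRm4O2IWepVGcyRKZycUoWHf4Nvk3xql3BmlWVmkWZwjGh4h2x+g3GBe3Z/d3x/dYJ9coZ5foB7eX5/Z2eEUUCOUiGgoTHQ37i96/LZv+3XL6zoH1+nSGKDem5tjHdpknFmkWpnjmltimx2hnF8g3WAfnmAen5/eIJ8dIZ3aoRxd4B7ZG+EOkOQGiKqTHrm2+7w3u3h2uLxS0D/PgD1eDG/hWaDiXNqj3NpjnBri29viHN4hnZ/hHmDgHuCfX2Ae4F8eYZ3Ool4cIR0Y3+GOmWUDqTYN/H/x/jm3O/c18XlgxX/dwDczRPvz1OmlmlrjHdui3hyiHd3hnp/hnuGg3qGg3qFg3yDgoF9gIZ6PHuPXIh5YYt+PqedAvW4DP+2Xf+WtuGkyHGuqADPjgC11xTO30qUzWd4j311iIF7hYCAgn+GgXuJg3mKh3iJh3qDhn58h4h7WVSSWYaEXpNtP8ViBvFgAN9bAPIjdMQyjTVJfAxyhgqFryKH1ENp32xpr4Z4gomCgIeKfH6Mf3eNhnSNjHSKi3eAin57jIt8k1h+aYRkWZ5aYNBIFecbAsMfC50IR2sfRiEfQRIzXBpMijNUwlBE2I1ozqR/gpKLfYmReHeQgXCQjW2Qj2+FjnR7joF6kJB8m2JJg6BcYKlVi9FSaNguMaQeKWoaLTobIhcVJxUfQyc0cU5Aso9I0rln2MiEgZyKd4GTem6RiWeRkWaKkWt9kXV0kop6kJR9p6leiK9faLBWmMdaqMpKbpE8RFYxLC0iHRcaIx0jPD0yYHJBkbVEt9NjydqBf6GAcm+RgmOPkF2NkWF+k2pxlIJ1l5Z7jpd9rK9vlLVocrNegLRfwK1gkHBPXD9COyo6JyEtKC0zNFI9PYk4Wco2idxYqNp1dph5e2SIileJjVZ8kGBwlXZtmZR3k5x8i5p+trB+pLt2gLNrY6BhsX1lp0defDZlWCtaOStJNEVNNXBPLak/Lt0rYeRIhdRggG5pfFR1gU1uh1Vnj2pjmZFwlJ94jaB8h5x/vaiPucGIlK17do9ug2Npujh7nyuFeix/UTdsQ2BvOpVrKcpSLOY+RuM9a7dKbVJTbkZTdUhPgmNWlZJhjaNsh6Z2haN8gp1/vKucyLadq5KBkGxtd1pyjkOHwSm8li22Yz+oTXetTsO0TdiWTt18UMhce3VTaUNJaUBDdFtJhopRf6lTb7Nfca1ueaR5fp1/"/>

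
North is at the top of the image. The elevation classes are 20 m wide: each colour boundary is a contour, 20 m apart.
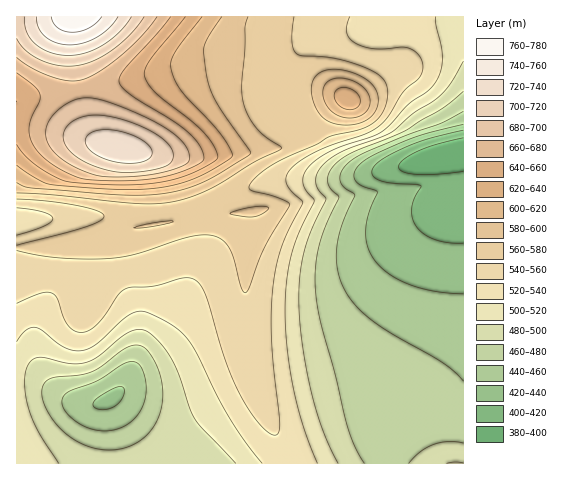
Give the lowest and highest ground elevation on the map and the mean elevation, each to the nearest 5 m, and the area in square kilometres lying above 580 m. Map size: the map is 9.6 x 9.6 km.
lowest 380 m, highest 775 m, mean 540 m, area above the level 20.8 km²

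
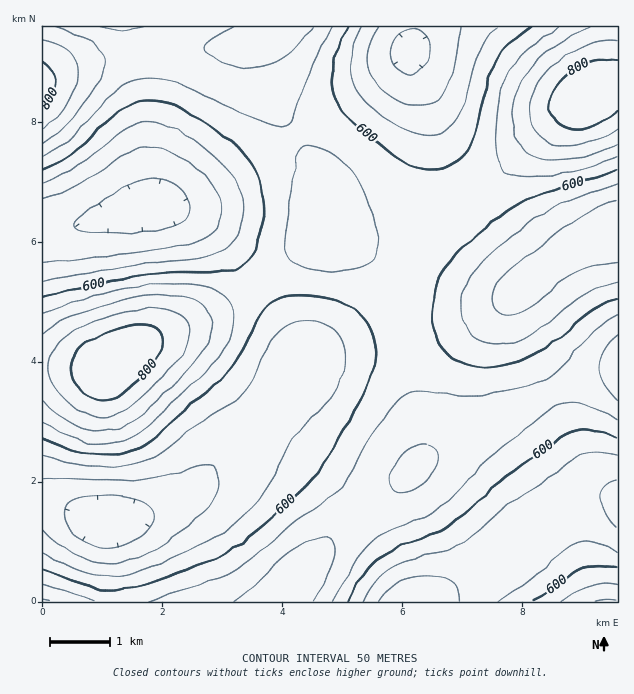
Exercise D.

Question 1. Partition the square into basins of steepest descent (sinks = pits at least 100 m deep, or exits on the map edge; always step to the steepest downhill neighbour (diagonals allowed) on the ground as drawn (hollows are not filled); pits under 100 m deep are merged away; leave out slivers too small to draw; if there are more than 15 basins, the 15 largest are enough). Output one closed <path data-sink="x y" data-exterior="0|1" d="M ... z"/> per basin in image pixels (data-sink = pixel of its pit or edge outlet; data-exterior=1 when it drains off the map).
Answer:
<path data-sink="107 522" data-exterior="0" d="M323 228l-3 7-22 19-63 45-47 25-24 10-30 14-27 18-65 1 1 235 240 0 3-10 40-46 27-26 63-52 7-17 0-19-23-119-7-25-9-17-13-13-42-24z"/><path data-sink="151 207" data-exterior="0" d="M269 32l-16 9-21 6-68 1-70 12-33 10-19 9 1 287 64 0 27-18 89-42 45-30 52-41 4-10 0-23-6-27-12-24-32-49-12-32-1-24z"/><path data-sink="617 231" data-exterior="1" d="M617 86l-16 3-32 19-36 32-42 42-21 16-28 18-33 17-20 6-33 0-25-7-4 0 44 26 13 13 9 17 7 25 22 108 1 30-4 13 26-20 99-49 27-12 47-13z"/><path data-sink="410 51" data-exterior="0" d="M610 26l-333 0-11 11-5 9 1 24 12 32 32 49 12 24 6 27-2 26 6 4 28 7 33 0 20-6 33-17 28-18 21-16 65-63 42-31 8-12 3-10z"/><path data-sink="415 601" data-exterior="1" d="M617 371l-24 5-30 10-118 58-18 12-20 20-54 44-27 26-40 46-2 9 333 1z"/>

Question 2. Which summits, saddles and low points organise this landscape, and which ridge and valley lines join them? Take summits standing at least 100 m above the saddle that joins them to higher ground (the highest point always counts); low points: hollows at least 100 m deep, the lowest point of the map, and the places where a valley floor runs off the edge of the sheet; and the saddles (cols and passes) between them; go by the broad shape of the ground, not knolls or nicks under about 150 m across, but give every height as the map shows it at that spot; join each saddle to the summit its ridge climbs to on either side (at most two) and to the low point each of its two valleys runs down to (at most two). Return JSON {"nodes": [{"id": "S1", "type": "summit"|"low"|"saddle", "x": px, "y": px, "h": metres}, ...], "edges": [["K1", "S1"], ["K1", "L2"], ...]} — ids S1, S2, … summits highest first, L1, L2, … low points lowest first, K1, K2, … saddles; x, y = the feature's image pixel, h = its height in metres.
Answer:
{"nodes": [
{"id": "S1", "type": "summit", "x": 113, "y": 363, "h": 846},
{"id": "S2", "type": "summit", "x": 589, "y": 96, "h": 844},
{"id": "S3", "type": "summit", "x": 43, "y": 85, "h": 821},
{"id": "S4", "type": "summit", "x": 617, "y": 367, "h": 735},
{"id": "S5", "type": "summit", "x": 610, "y": 601, "h": 706},
{"id": "L1", "type": "low", "x": 107, "y": 522, "h": 412},
{"id": "L2", "type": "low", "x": 149, "y": 207, "h": 429},
{"id": "L3", "type": "low", "x": 410, "y": 51, "h": 436},
{"id": "L4", "type": "low", "x": 413, "y": 601, "h": 454},
{"id": "L5", "type": "low", "x": 617, "y": 231, "h": 462},
{"id": "K1", "type": "saddle", "x": 359, "y": 514, "h": 683},
{"id": "K2", "type": "saddle", "x": 331, "y": 235, "h": 679},
{"id": "K3", "type": "saddle", "x": 551, "y": 391, "h": 657},
{"id": "K4", "type": "saddle", "x": 295, "y": 136, "h": 648},
{"id": "K5", "type": "saddle", "x": 469, "y": 199, "h": 630},
{"id": "K6", "type": "saddle", "x": 404, "y": 334, "h": 622},
{"id": "K7", "type": "saddle", "x": 259, "y": 282, "h": 618},
{"id": "K8", "type": "saddle", "x": 262, "y": 415, "h": 534},
{"id": "K9", "type": "saddle", "x": 556, "y": 513, "h": 523},
{"id": "K10", "type": "saddle", "x": 551, "y": 262, "h": 485}],
"edges": [["K1", "S4"], ["K1", "L1"], ["K1", "L4"], ["K2", "S3"], ["K2", "L1"], ["K2", "L3"], ["K3", "S4"], ["K3", "L4"], ["K3", "L5"], ["K4", "S3"], ["K4", "L2"], ["K4", "L3"], ["K5", "S2"], ["K5", "S3"], ["K5", "L3"], ["K5", "L5"], ["K6", "S3"], ["K6", "S4"], ["K6", "L1"], ["K6", "L5"], ["K7", "S1"], ["K7", "S3"], ["K7", "L1"], ["K7", "L2"], ["K8", "S1"], ["K8", "S4"], ["K8", "L1"], ["K9", "S4"], ["K9", "S5"], ["K9", "L4"], ["K10", "S2"], ["K10", "S4"], ["K10", "L5"]]}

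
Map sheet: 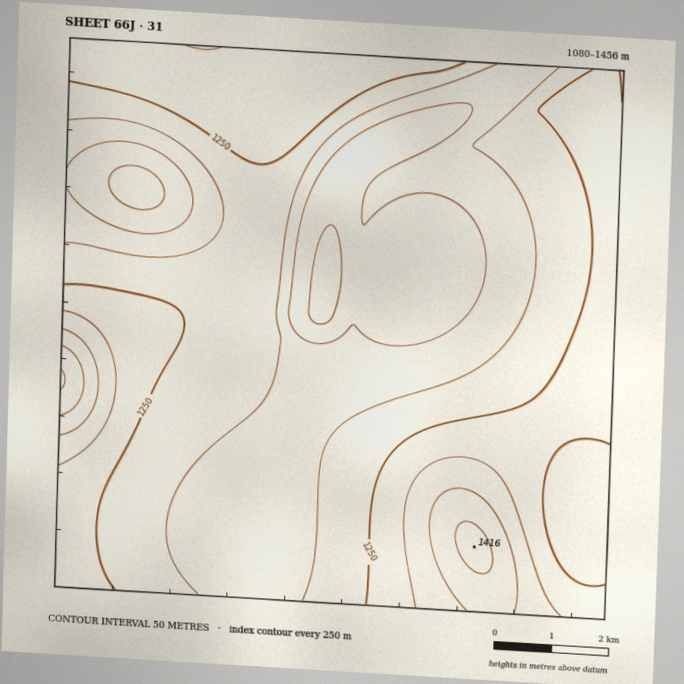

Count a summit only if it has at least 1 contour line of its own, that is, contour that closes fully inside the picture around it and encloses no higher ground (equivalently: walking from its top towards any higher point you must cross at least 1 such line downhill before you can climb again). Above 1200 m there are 1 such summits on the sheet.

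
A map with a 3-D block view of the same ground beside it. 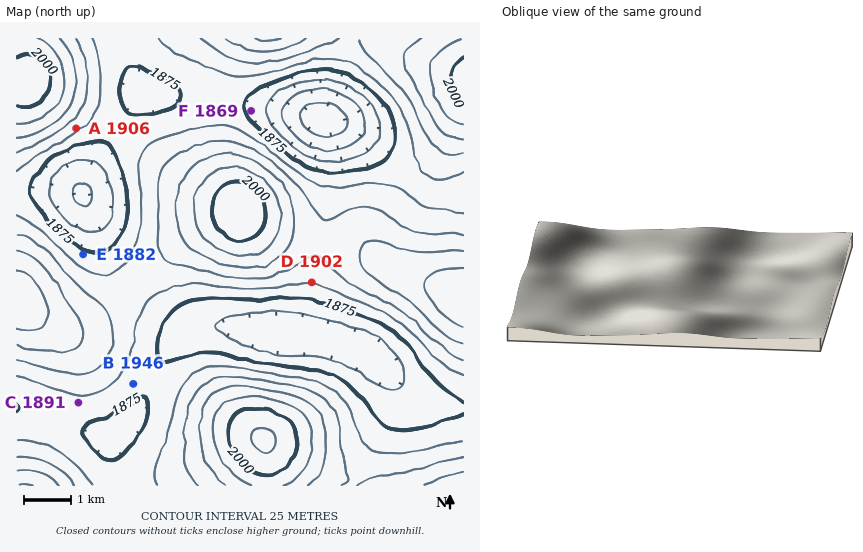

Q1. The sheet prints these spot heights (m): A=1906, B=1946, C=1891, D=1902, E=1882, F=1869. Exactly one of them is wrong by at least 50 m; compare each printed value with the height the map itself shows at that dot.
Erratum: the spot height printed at B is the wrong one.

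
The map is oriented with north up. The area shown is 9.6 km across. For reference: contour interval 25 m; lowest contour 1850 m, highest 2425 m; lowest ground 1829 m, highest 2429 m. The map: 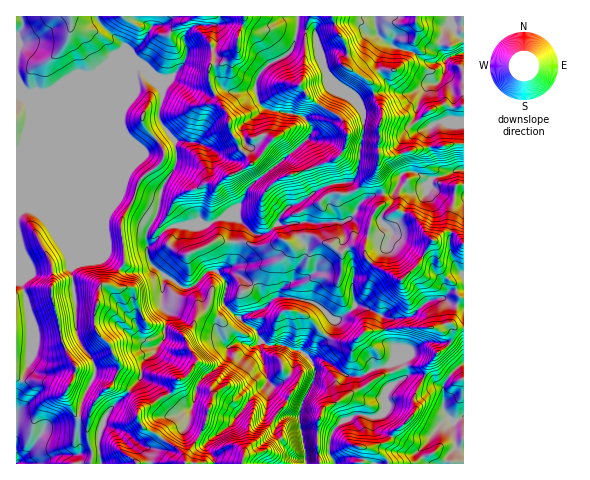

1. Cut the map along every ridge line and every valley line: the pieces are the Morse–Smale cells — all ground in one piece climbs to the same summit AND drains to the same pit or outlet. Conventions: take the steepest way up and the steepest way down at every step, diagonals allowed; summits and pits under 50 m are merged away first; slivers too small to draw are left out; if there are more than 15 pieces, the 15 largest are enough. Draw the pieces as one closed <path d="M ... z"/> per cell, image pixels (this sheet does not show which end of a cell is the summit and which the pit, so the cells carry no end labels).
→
<path d="M332 16l-34 0-1 13 19 5 3 20 10 26 13 14 11 5 9 12 2 20-5 33-5 15-3 3-26 4-25 17-13 4-7 9-2 7-14 11-9 0-19-16-12-1-14 7-15 3-26 0-22 21 3 15 16 14 17 11 6 0 7-4 12-12 6-2 6 4 6 7-2 23 21 20 13 8 3 9-1 8 7 30 6 7 16-10 8-25 5 1 9 8 12 0 20 14 7 2 11 0 14-8 13-2 5-4 2-6 0-8-9-9-4-23-28-12-2-13 2-19-2-13-9-16 2-8-3-10 1-4 9-4 12-18 20-6-8-19 3-10 0-38 3-8 0-7-8-16-1-10-6-6-22-13 2-5 0-12-3-9-7-8z"/><path d="M133 76l-46 46-71 30 0 80 2 6 2 41 5 15 5 24 0 42-8 19 2 2 22 1 15 7 6 0-1 7 11 21 3-4 4-17 10-19 1-9-18-34-1-34-5-34 53-128 0-6-3-7 0-12 13-31z"/><path d="M259 343l-6 3-10-3-6 0-7 3-7 16-24 20-9 26-11-2-18-20-21-8-34 38-7 18 1 22-8 0-1 7 215 1-6-51 3-13 12-23-1-13-7-8-10-5-8 25-16 10-6-7z"/><path d="M171 79l-9 10-2 31 15 20 2 20-6 14-9 14-6 28-9 16 0 14 22-19 26 0 15-3 15-7 16-14 6-14 8-7 51-41 6-10-7-13-5-3-36-7-5-5-4-13-13 3-21-3-10 5-4 0z"/><path d="M134 16l-118 1 1 134 70-29 47-47 3-8-7-15 12-10 9-15-12-5z"/><path d="M124 138l-53 128 5 34 1 34 18 34-1 9-13 26-2 14 11 0-3 20 5 18 7 2 0-23 5-14 8-13 13-11 15-17 3-18 12-10 9-12 0-10 4-10 0-6-6-7 2-30-7-8-4-1-7 5-17 1-11-5-13-11 2-6-2-30 19-50z"/><path d="M463 16l-12 1 0 7-5 2-5 13 0 13 5 7-8 4-10 0-17-12-14-2-14-9-5-5-4-19-42 1 5 15 7 8 3 9 0 12-2 5 22 13 6 6 1 10 7 13 1 10-3 8 0 29 16 1 32-9 37-3z"/><path d="M463 185l-7 1-1 15-7 27-13 12-3 0-6-6-13-18-13-5-10 3-9-2-3-4 6-6-1-9-19 6-12 18-10 6 3 12-2 8 9 16 2 13-2 19 4 14 13 4 19 9 23-1 13-13 14-6 6 0 9 7 11 2 0-31-9-12-5-13 0-16 4-17 10-15z"/><path d="M297 16l-161 0 3 6 12 5-9 15-12 10 0 2 5 10 6 3 20 21 10-9 36 16 4 0 10-5 15 3 17-2 8-20 8-7 17-8 5-6 6-19z"/><path d="M141 67l-3 0-4 6 0 9-13 31 0 12 3 7 0 39-19 50 2 16 0 14-2 6 13 11 11 5 17-1 8-6-4-3-3-11 0-20 9-16 6-28 9-14 6-14-2-20-15-20 2-31z"/><path d="M214 270l-6 2-12 12-7 4-6 0-12-10-7-1-2 29 6 7-4 26-22 25-1 13 3 3 17 6 17 19 5 3 9-2 7-24 24-20 7-16 7-3 16 3 8-5-6-12-10-5-21-20 2-23z"/><path d="M320 359l-9 2 4 7 0 9-14 30-1 17 5 27 0 11 2 2 27 0-4-9 0-16 4-11 7-6 14-7 15 2 11-2 4-5-1-13 2-6 6-6 13-7 2-4-5-12-4-2-10 6-13 2-14 8-11 0z"/><path d="M334 90l-3 0-12 20-14 9 7 12-3 7-19 16 11 12 4 15 8 12 15-8 23-3 7-13 6-38 0-16-4-9-7-7z"/><path d="M22 380l-6 18 0 65 23 1 17-9 24-1-1-36-3-2-6-12-4-13-20-9z"/><path d="M300 30l-4 2-5 18-5 6-17 8-8 7-5 9-1 11 4 12 5 5 31 6 11 5 13-9 13-20 7 1-11-14-9-23-3-20z"/>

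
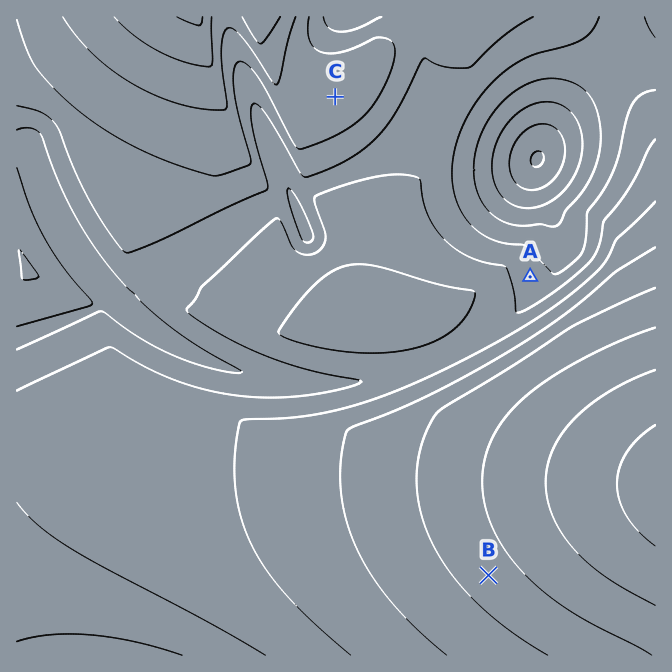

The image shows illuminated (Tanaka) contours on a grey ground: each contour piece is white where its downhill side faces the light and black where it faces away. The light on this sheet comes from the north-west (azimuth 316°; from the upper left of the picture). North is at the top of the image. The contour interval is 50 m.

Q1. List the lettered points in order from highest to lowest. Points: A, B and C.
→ B C A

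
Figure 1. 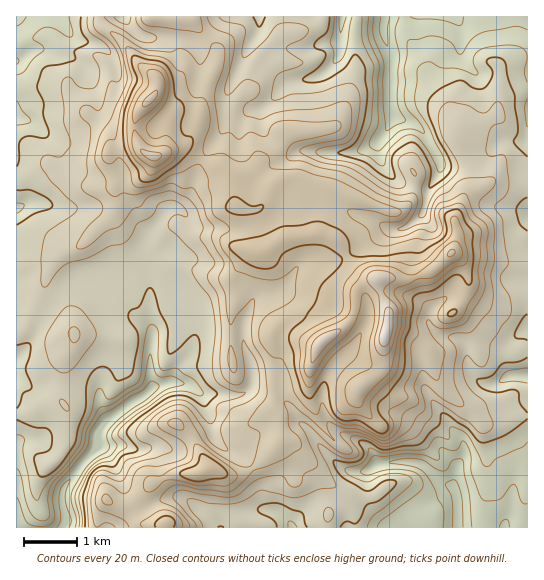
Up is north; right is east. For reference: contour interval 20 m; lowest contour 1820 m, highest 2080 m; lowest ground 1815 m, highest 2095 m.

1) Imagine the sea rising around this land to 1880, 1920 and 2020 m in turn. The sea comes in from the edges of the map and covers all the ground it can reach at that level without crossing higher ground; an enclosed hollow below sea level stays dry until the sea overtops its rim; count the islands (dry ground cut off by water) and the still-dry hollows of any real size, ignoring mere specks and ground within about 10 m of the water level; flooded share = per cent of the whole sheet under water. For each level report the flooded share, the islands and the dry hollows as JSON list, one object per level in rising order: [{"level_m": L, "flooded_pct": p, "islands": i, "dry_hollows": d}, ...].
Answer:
[{"level_m": 1880, "flooded_pct": 14, "islands": 0, "dry_hollows": 0}, {"level_m": 1920, "flooded_pct": 44, "islands": 1, "dry_hollows": 0}, {"level_m": 2020, "flooded_pct": 94, "islands": 2, "dry_hollows": 0}]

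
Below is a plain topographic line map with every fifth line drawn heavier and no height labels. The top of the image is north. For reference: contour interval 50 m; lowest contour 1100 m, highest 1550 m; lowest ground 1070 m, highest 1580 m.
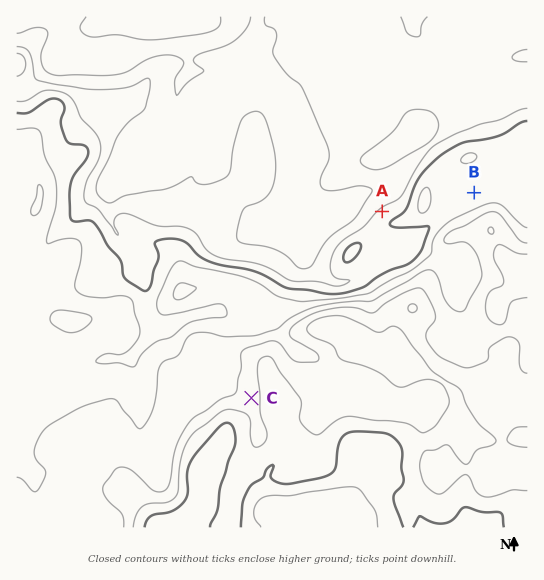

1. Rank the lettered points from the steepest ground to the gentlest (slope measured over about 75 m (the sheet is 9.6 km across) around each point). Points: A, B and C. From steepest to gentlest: A C B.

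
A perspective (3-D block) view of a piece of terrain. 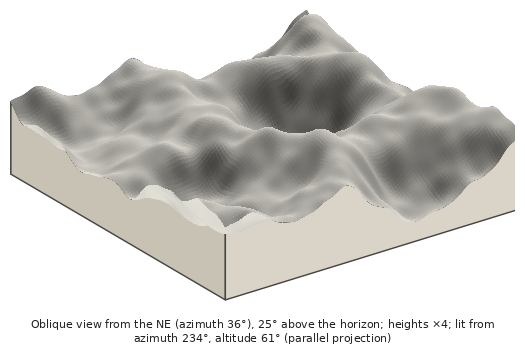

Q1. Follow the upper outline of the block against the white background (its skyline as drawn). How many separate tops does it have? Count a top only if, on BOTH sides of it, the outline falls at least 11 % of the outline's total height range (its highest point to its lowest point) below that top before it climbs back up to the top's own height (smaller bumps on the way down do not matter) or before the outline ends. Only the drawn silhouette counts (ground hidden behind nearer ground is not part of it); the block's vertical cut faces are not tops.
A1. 2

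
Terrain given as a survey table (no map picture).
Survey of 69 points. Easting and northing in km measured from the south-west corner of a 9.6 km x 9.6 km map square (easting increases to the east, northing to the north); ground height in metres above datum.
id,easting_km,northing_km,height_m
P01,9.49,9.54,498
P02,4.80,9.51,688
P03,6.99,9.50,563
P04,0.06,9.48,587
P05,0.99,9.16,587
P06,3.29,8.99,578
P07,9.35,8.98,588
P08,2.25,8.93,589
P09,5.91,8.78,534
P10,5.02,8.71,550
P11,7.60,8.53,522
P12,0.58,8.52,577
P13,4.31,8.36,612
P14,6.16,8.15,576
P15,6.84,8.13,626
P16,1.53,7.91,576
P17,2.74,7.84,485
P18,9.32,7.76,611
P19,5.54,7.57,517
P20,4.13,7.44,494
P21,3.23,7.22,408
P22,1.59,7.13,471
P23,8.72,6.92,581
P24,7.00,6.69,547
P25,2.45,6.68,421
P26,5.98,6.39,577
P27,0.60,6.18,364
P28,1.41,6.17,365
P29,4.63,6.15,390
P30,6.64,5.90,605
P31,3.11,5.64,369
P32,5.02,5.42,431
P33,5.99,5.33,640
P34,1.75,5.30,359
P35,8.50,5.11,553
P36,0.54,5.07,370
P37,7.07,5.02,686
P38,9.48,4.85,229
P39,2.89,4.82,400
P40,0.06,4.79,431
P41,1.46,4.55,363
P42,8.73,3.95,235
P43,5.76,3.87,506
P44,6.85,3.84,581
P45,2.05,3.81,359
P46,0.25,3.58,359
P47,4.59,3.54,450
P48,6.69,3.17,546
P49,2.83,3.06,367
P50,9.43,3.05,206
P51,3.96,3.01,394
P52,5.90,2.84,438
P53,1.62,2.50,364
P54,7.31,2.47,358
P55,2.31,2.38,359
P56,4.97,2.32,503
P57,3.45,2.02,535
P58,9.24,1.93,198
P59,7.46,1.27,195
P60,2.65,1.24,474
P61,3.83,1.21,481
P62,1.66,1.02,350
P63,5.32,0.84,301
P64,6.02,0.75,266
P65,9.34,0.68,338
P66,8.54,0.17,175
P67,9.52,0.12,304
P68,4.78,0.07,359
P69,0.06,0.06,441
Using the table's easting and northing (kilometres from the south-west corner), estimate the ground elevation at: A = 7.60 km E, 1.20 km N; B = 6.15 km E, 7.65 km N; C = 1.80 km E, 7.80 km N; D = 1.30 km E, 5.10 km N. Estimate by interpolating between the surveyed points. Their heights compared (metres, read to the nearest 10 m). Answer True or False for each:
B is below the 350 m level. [False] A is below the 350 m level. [True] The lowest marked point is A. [True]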